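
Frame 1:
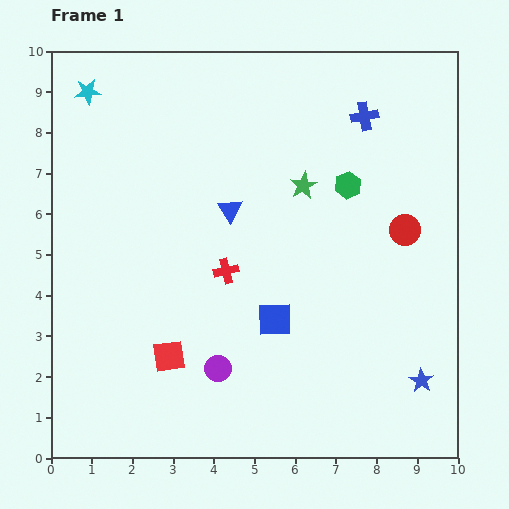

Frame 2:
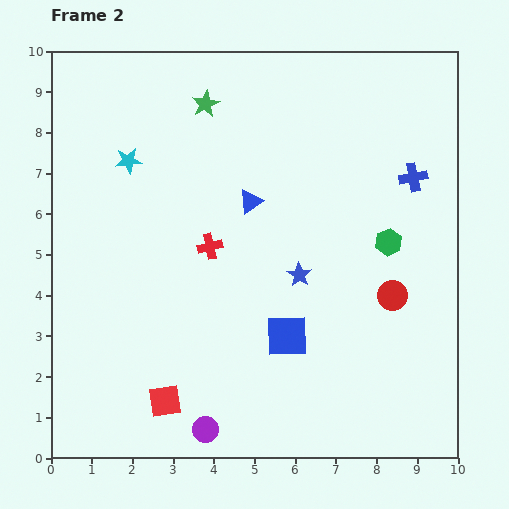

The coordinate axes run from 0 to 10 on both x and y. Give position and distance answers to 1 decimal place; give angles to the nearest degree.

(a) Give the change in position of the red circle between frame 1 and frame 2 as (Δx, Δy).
(-0.3, -1.6)

The red circle was at (8.7, 5.6) in frame 1 and (8.4, 4.0) in frame 2.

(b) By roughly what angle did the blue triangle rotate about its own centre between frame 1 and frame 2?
28° clockwise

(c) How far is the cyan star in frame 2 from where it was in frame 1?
2.0

The cyan star moved from (0.9, 9.0) to (1.9, 7.3), a distance of √(1.0² + 1.7²) ≈ 2.0.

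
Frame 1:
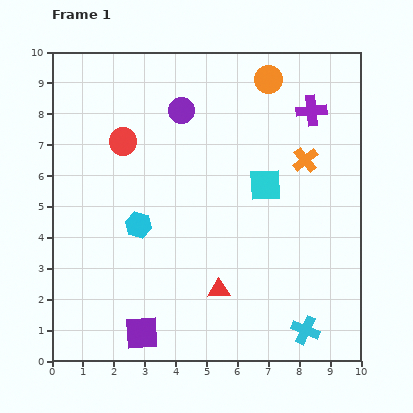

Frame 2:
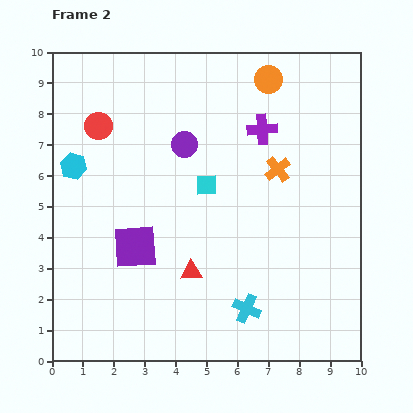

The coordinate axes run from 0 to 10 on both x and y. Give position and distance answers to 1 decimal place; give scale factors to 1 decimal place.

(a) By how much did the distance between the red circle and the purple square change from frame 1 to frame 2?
-2.1

Distance in frame 1: 6.2. Distance in frame 2: 4.1.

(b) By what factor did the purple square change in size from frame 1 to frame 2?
1.3×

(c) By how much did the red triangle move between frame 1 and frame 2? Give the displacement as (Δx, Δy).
(-0.9, 0.6)

The red triangle was at (5.4, 2.3) in frame 1 and (4.5, 2.9) in frame 2.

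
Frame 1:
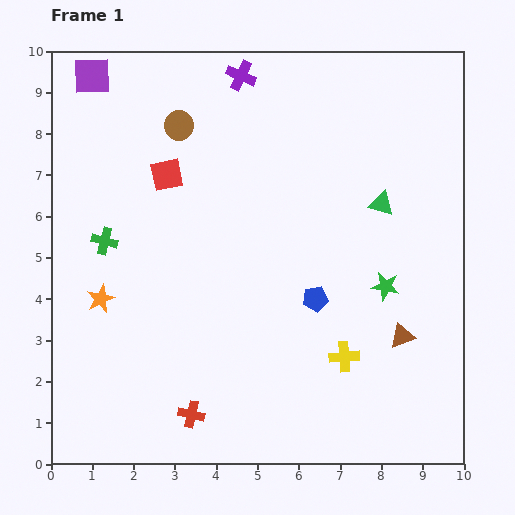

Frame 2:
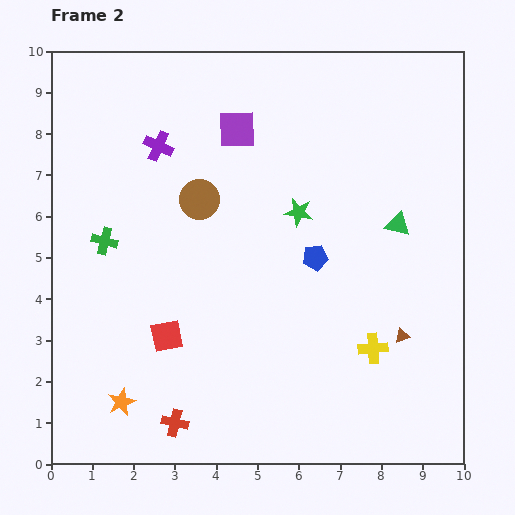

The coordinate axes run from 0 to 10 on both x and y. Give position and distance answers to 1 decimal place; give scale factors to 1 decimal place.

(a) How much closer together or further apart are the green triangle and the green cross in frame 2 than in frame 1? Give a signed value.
+0.3

Distance in frame 1: 6.8. Distance in frame 2: 7.1.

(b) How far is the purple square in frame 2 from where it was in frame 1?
3.7

The purple square moved from (1.0, 9.4) to (4.5, 8.1), a distance of √(3.5² + 1.3²) ≈ 3.7.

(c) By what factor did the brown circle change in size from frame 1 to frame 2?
1.4×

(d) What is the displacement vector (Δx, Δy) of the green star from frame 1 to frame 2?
(-2.1, 1.8)

The green star was at (8.1, 4.3) in frame 1 and (6.0, 6.1) in frame 2.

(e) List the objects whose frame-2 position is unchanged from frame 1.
the brown triangle, the green cross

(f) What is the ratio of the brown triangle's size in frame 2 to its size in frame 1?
0.6×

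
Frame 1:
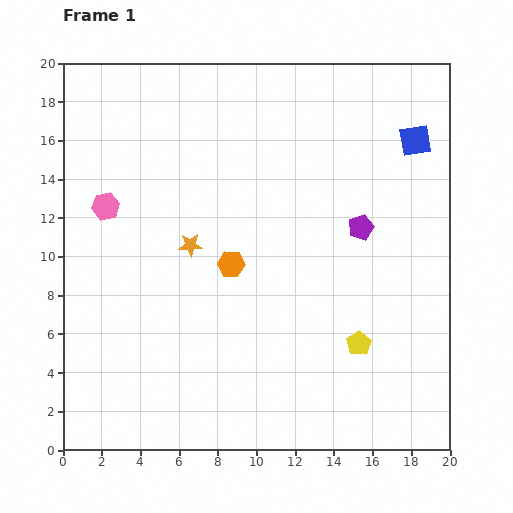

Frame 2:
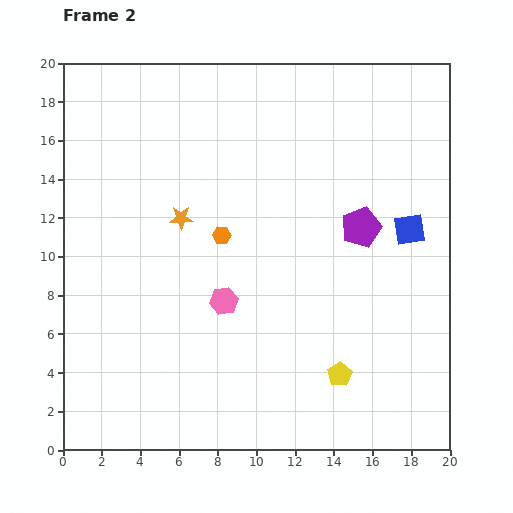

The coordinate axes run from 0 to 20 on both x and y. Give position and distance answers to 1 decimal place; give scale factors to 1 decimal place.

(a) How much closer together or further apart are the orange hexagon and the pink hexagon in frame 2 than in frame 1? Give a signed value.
-3.8

Distance in frame 1: 7.2. Distance in frame 2: 3.4.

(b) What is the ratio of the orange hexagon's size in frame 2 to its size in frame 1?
0.7×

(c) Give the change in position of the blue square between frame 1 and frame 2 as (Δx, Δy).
(-0.3, -4.6)

The blue square was at (18.2, 16.0) in frame 1 and (17.9, 11.4) in frame 2.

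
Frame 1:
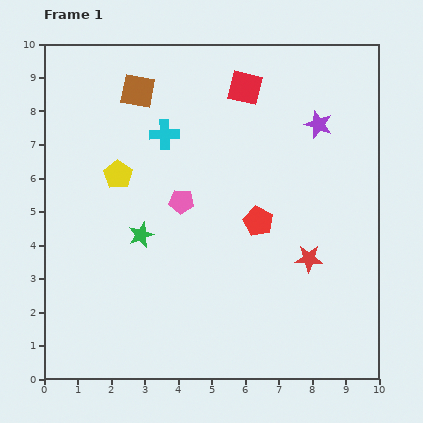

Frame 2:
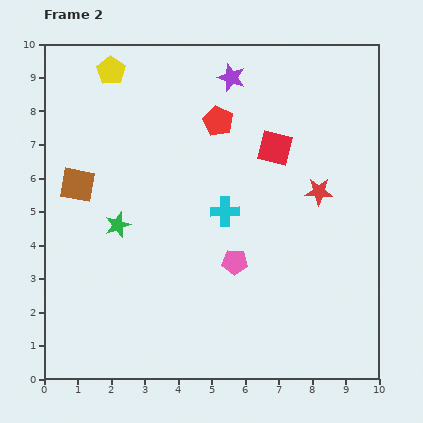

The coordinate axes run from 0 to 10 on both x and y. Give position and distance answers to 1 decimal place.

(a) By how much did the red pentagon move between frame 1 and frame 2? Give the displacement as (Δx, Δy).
(-1.2, 3.0)

The red pentagon was at (6.4, 4.7) in frame 1 and (5.2, 7.7) in frame 2.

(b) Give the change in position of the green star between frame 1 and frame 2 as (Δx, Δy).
(-0.7, 0.3)

The green star was at (2.9, 4.3) in frame 1 and (2.2, 4.6) in frame 2.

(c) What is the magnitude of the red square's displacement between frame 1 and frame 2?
2.0

The red square moved from (6.0, 8.7) to (6.9, 6.9), a distance of √(0.9² + 1.8²) ≈ 2.0.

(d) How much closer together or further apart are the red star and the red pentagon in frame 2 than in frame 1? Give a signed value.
+1.8

Distance in frame 1: 1.9. Distance in frame 2: 3.7.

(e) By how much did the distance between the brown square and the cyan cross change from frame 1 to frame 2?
+3.0

Distance in frame 1: 1.5. Distance in frame 2: 4.5.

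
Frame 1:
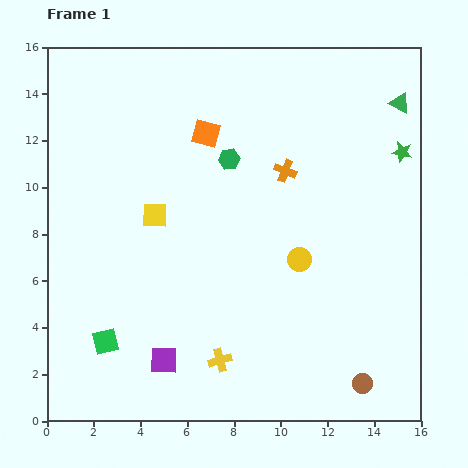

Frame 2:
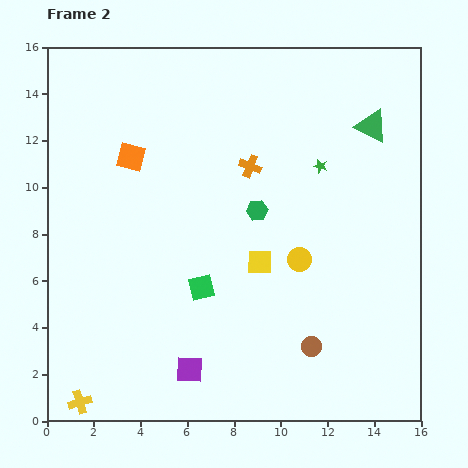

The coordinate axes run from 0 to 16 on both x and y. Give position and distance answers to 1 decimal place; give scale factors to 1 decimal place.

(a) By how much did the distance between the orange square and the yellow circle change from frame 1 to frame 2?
+1.7

Distance in frame 1: 6.7. Distance in frame 2: 8.4.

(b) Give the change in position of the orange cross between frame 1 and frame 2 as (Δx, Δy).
(-1.5, 0.2)

The orange cross was at (10.2, 10.7) in frame 1 and (8.7, 10.9) in frame 2.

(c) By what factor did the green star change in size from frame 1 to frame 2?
0.7×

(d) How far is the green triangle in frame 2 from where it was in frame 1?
1.6

The green triangle moved from (15.1, 13.6) to (13.9, 12.6), a distance of √(1.2² + 1.0²) ≈ 1.6.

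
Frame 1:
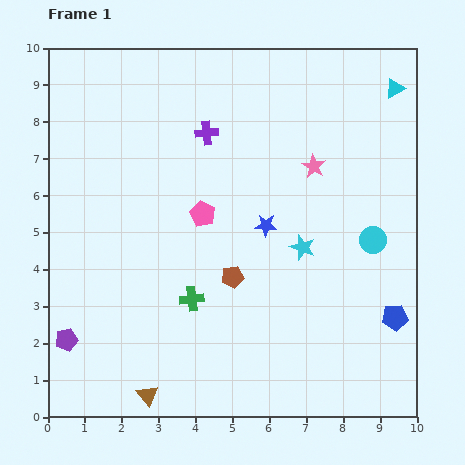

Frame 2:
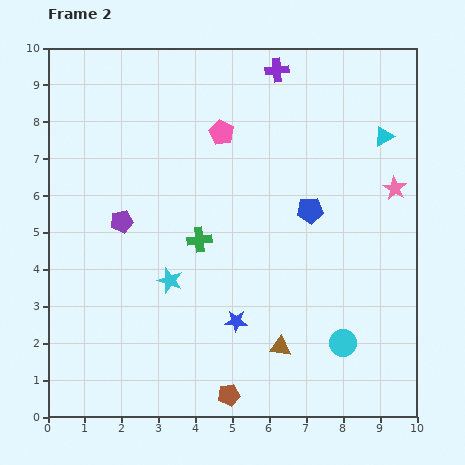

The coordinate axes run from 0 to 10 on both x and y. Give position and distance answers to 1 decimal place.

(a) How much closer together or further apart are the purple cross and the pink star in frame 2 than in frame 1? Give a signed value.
+1.5

Distance in frame 1: 3.0. Distance in frame 2: 4.5.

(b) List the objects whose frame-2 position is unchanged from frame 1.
none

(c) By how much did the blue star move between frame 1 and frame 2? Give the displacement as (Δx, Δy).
(-0.8, -2.6)

The blue star was at (5.9, 5.2) in frame 1 and (5.1, 2.6) in frame 2.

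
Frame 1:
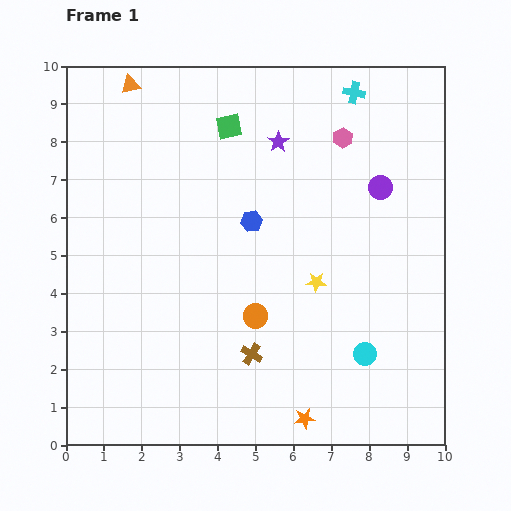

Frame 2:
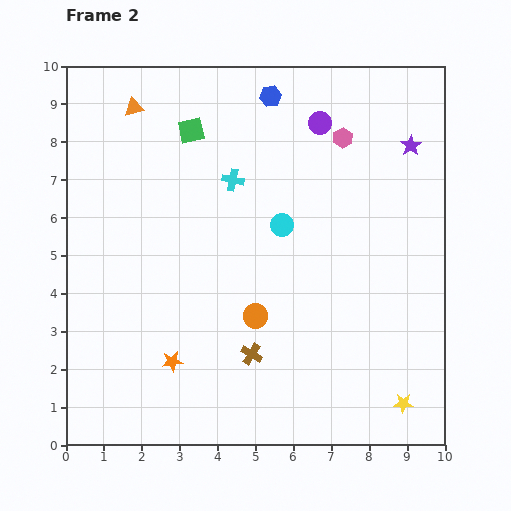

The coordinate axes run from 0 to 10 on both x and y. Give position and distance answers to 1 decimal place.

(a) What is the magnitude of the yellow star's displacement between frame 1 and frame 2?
3.9

The yellow star moved from (6.6, 4.3) to (8.9, 1.1), a distance of √(2.3² + 3.2²) ≈ 3.9.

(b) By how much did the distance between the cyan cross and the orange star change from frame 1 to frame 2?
-3.6

Distance in frame 1: 8.7. Distance in frame 2: 5.1.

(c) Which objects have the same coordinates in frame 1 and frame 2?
the brown cross, the orange circle, the pink hexagon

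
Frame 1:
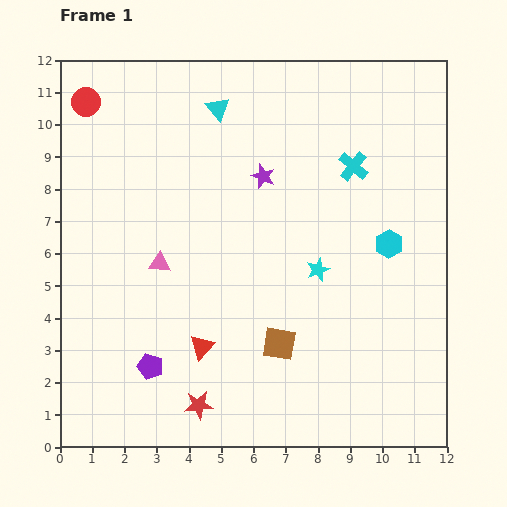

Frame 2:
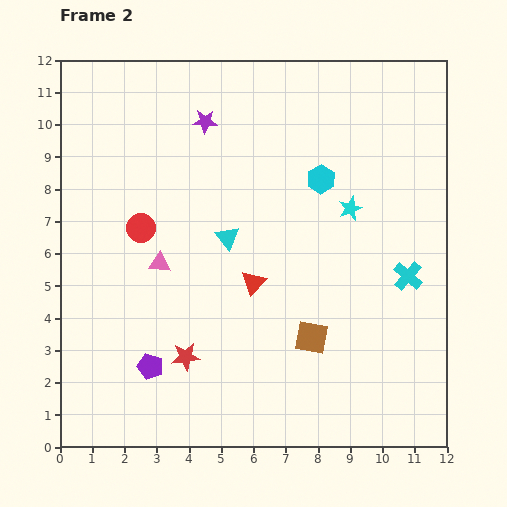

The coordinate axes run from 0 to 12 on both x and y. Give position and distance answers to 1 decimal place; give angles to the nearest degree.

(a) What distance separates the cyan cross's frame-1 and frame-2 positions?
3.8

The cyan cross moved from (9.1, 8.7) to (10.8, 5.3), a distance of √(1.7² + 3.4²) ≈ 3.8.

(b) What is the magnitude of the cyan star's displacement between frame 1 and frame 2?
2.1

The cyan star moved from (8.0, 5.5) to (9.0, 7.4), a distance of √(1.0² + 1.9²) ≈ 2.1.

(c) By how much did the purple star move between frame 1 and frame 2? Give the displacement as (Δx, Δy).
(-1.8, 1.7)

The purple star was at (6.3, 8.4) in frame 1 and (4.5, 10.1) in frame 2.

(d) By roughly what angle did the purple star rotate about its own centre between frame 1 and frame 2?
20° counter-clockwise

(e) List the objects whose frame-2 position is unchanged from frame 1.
the purple pentagon, the pink triangle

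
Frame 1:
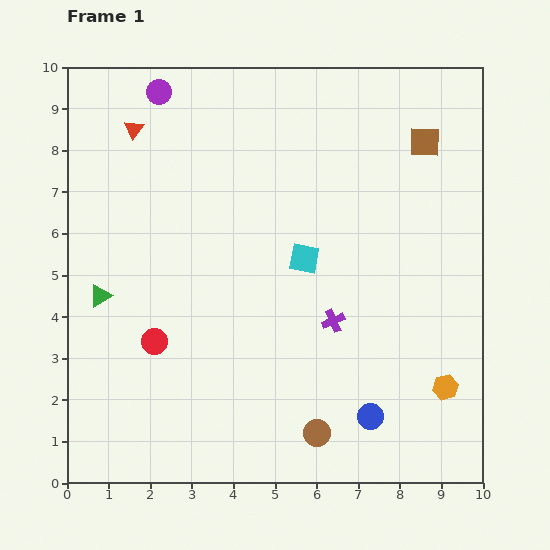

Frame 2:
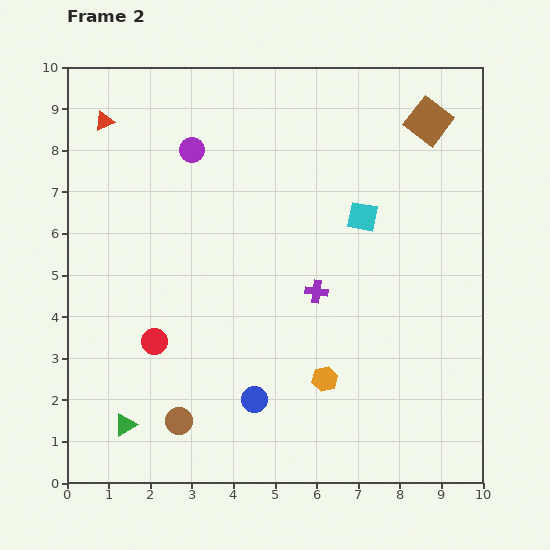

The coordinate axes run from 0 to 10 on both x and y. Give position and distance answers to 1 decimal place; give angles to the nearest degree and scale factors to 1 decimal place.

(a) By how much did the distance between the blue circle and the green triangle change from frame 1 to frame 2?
-3.9

Distance in frame 1: 7.1. Distance in frame 2: 3.2.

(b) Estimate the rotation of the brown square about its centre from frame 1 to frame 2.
34° clockwise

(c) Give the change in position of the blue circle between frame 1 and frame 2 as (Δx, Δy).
(-2.8, 0.4)

The blue circle was at (7.3, 1.6) in frame 1 and (4.5, 2.0) in frame 2.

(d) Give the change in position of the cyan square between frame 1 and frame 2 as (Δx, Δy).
(1.4, 1.0)

The cyan square was at (5.7, 5.4) in frame 1 and (7.1, 6.4) in frame 2.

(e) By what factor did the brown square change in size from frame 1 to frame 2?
1.4×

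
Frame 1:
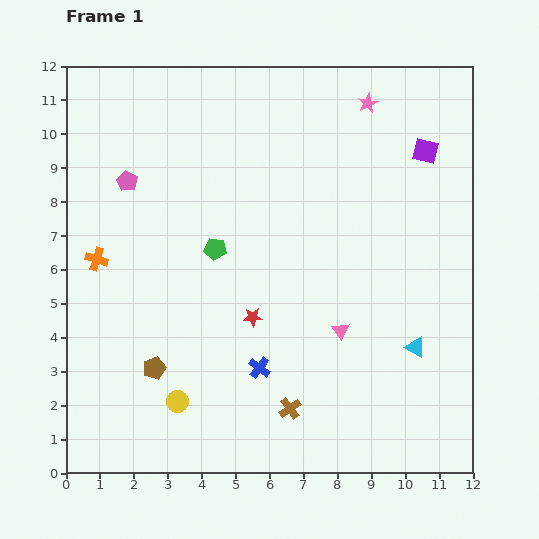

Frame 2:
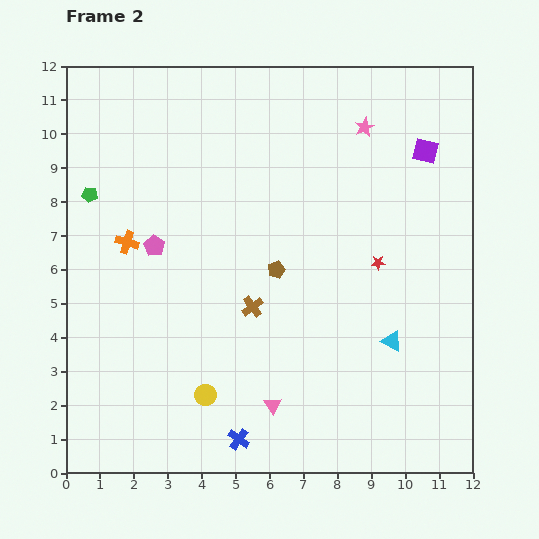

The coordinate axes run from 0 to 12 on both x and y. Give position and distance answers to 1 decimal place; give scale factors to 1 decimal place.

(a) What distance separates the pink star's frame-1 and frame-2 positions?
0.7

The pink star moved from (8.9, 10.9) to (8.8, 10.2), a distance of √(0.1² + 0.7²) ≈ 0.7.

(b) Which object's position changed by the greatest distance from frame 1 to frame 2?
the brown pentagon

(moved 4.6; next 4.0)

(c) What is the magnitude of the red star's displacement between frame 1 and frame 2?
4.0

The red star moved from (5.5, 4.6) to (9.2, 6.2), a distance of √(3.7² + 1.6²) ≈ 4.0.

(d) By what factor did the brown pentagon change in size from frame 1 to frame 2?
0.8×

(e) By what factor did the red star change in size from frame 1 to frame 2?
0.7×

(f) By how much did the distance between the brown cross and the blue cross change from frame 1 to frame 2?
+2.4

Distance in frame 1: 1.5. Distance in frame 2: 3.9.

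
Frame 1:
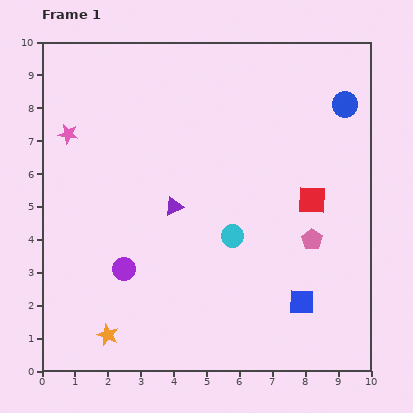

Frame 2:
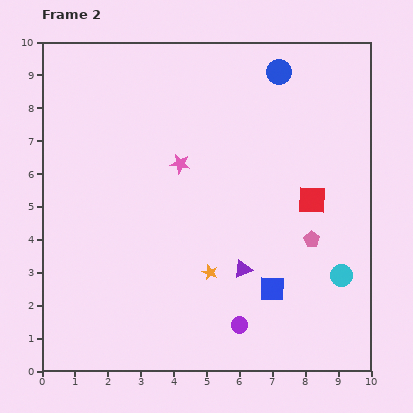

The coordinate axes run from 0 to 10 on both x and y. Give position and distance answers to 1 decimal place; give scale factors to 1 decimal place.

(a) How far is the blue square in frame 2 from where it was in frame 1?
1.0

The blue square moved from (7.9, 2.1) to (7.0, 2.5), a distance of √(0.9² + 0.4²) ≈ 1.0.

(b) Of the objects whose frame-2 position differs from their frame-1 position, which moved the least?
the blue square

(moved 1.0)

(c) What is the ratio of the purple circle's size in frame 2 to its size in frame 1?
0.7×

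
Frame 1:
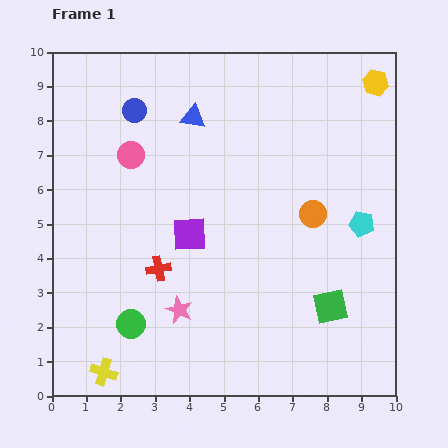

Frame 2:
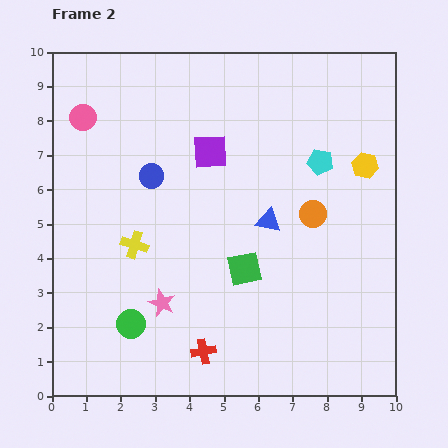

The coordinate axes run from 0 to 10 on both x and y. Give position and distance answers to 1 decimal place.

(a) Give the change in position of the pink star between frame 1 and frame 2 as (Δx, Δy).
(-0.5, 0.2)

The pink star was at (3.7, 2.5) in frame 1 and (3.2, 2.7) in frame 2.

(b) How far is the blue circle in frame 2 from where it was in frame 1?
2.0

The blue circle moved from (2.4, 8.3) to (2.9, 6.4), a distance of √(0.5² + 1.9²) ≈ 2.0.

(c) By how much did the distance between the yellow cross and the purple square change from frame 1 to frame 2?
-1.2

Distance in frame 1: 4.7. Distance in frame 2: 3.5.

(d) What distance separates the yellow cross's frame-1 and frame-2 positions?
3.8

The yellow cross moved from (1.5, 0.7) to (2.4, 4.4), a distance of √(0.9² + 3.7²) ≈ 3.8.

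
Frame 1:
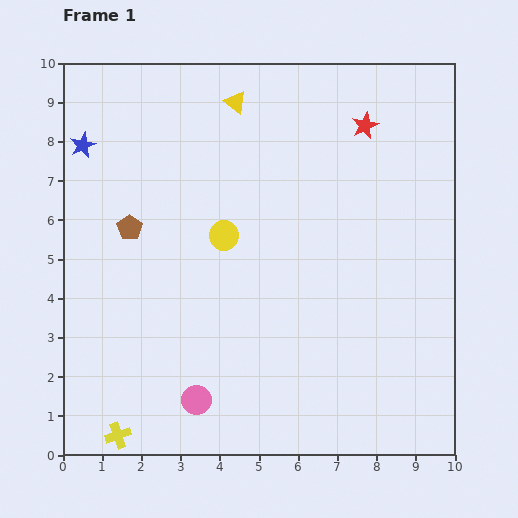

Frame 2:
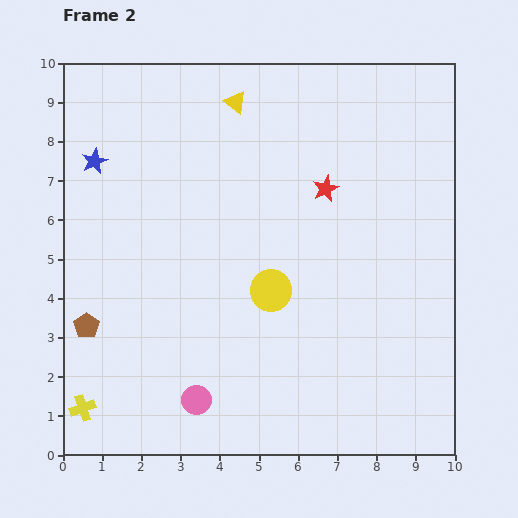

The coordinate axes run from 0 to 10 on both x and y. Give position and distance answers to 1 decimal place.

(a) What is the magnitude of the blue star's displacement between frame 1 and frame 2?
0.5

The blue star moved from (0.5, 7.9) to (0.8, 7.5), a distance of √(0.3² + 0.4²) ≈ 0.5.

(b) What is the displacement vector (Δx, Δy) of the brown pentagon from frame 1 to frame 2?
(-1.1, -2.5)

The brown pentagon was at (1.7, 5.8) in frame 1 and (0.6, 3.3) in frame 2.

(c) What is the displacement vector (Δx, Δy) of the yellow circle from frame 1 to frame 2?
(1.2, -1.4)

The yellow circle was at (4.1, 5.6) in frame 1 and (5.3, 4.2) in frame 2.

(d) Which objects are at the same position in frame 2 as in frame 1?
the yellow triangle, the pink circle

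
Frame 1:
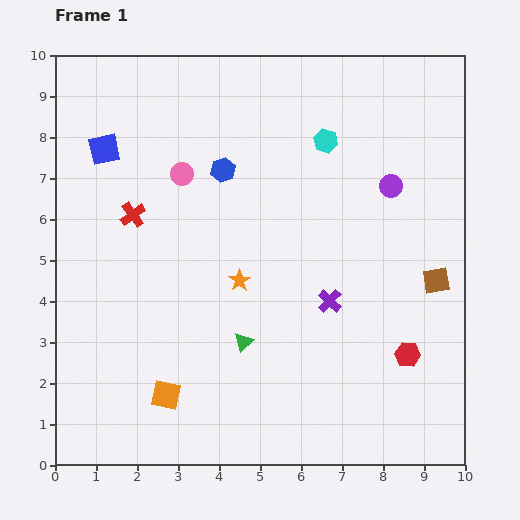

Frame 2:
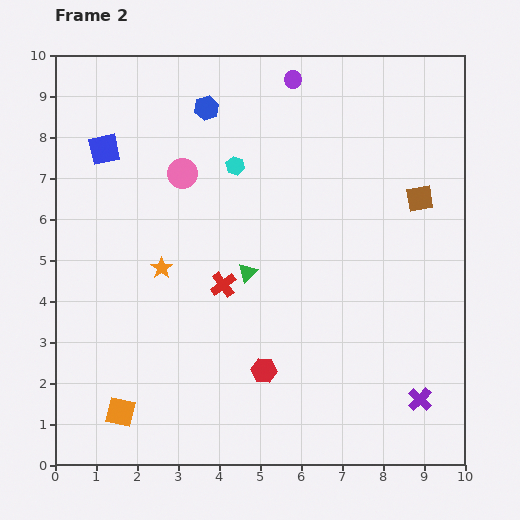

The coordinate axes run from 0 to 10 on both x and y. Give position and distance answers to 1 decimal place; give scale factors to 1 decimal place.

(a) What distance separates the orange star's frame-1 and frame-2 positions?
1.9

The orange star moved from (4.5, 4.5) to (2.6, 4.8), a distance of √(1.9² + 0.3²) ≈ 1.9.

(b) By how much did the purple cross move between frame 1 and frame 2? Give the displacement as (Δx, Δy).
(2.2, -2.4)

The purple cross was at (6.7, 4.0) in frame 1 and (8.9, 1.6) in frame 2.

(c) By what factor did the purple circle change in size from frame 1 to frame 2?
0.8×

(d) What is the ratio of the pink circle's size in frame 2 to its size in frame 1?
1.4×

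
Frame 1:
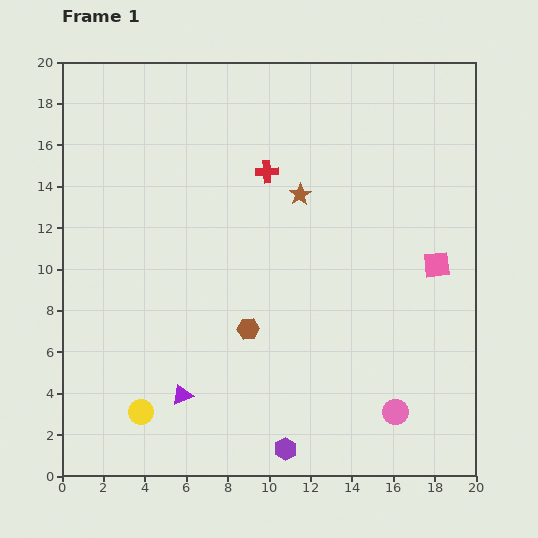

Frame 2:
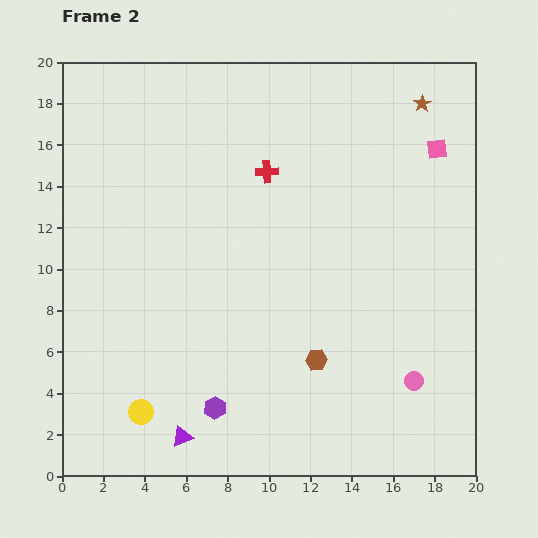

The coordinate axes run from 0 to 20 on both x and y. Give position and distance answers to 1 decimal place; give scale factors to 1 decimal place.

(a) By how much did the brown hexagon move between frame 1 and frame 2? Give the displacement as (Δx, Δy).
(3.3, -1.5)

The brown hexagon was at (9.0, 7.1) in frame 1 and (12.3, 5.6) in frame 2.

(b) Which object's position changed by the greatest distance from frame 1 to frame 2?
the brown star

(moved 7.4; next 5.6)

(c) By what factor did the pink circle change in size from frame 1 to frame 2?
0.7×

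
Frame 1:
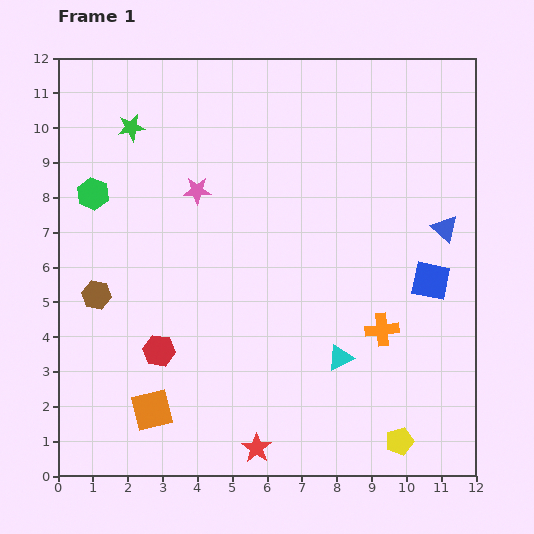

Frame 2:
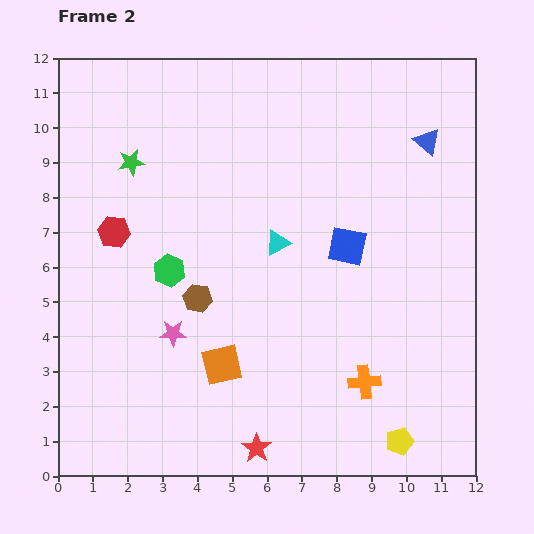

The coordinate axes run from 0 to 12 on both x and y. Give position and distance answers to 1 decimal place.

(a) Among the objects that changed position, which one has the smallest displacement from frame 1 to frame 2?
the green star

(moved 1.0)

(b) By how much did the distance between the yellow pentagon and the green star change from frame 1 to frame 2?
-0.7

Distance in frame 1: 11.8. Distance in frame 2: 11.1.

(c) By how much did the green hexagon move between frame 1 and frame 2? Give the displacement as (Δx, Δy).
(2.2, -2.2)

The green hexagon was at (1.0, 8.1) in frame 1 and (3.2, 5.9) in frame 2.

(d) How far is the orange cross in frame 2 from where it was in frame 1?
1.6

The orange cross moved from (9.3, 4.2) to (8.8, 2.7), a distance of √(0.5² + 1.5²) ≈ 1.6.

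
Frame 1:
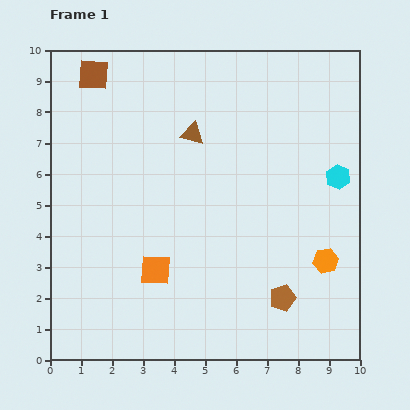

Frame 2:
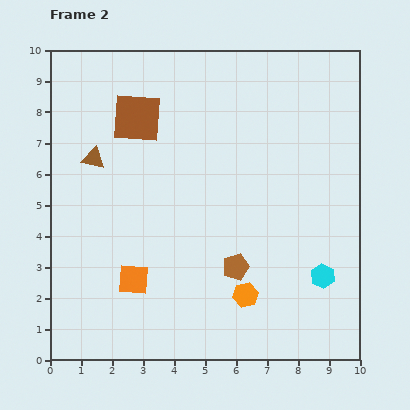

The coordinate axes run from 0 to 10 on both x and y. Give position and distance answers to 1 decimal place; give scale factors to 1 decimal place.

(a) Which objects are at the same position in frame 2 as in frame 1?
none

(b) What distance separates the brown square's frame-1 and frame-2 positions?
2.0

The brown square moved from (1.4, 9.2) to (2.8, 7.8), a distance of √(1.4² + 1.4²) ≈ 2.0.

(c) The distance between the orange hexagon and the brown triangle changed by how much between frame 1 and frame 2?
+0.7

Distance in frame 1: 5.9. Distance in frame 2: 6.6.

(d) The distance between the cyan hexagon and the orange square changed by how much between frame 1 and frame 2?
-0.5

Distance in frame 1: 6.6. Distance in frame 2: 6.1.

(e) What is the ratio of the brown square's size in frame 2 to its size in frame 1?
1.6×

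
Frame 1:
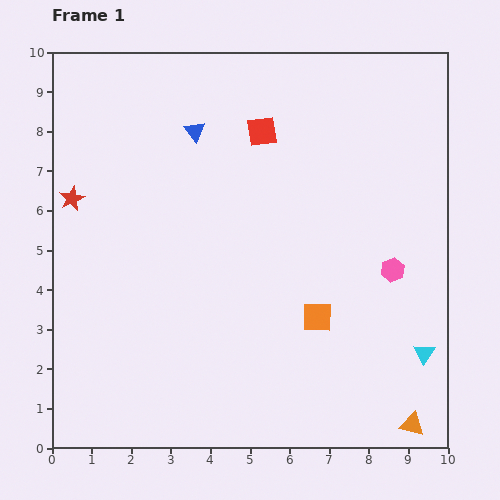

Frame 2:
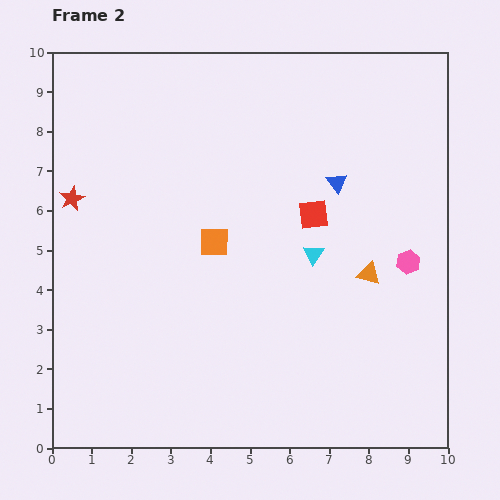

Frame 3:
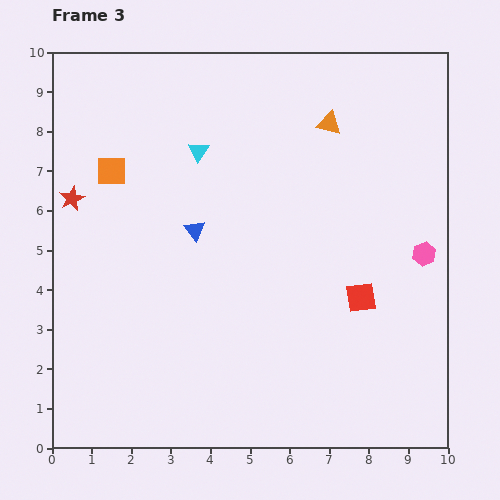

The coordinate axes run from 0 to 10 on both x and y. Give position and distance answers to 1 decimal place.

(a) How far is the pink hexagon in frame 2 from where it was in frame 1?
0.4

The pink hexagon moved from (8.6, 4.5) to (9.0, 4.7), a distance of √(0.4² + 0.2²) ≈ 0.4.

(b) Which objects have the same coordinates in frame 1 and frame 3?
the red star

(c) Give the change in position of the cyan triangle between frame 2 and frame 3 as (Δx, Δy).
(-2.9, 2.6)

The cyan triangle was at (6.6, 4.9) in frame 2 and (3.7, 7.5) in frame 3.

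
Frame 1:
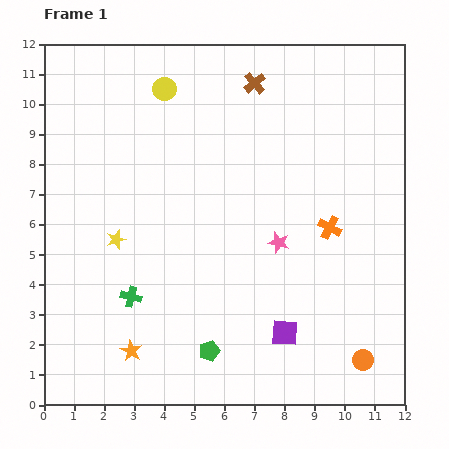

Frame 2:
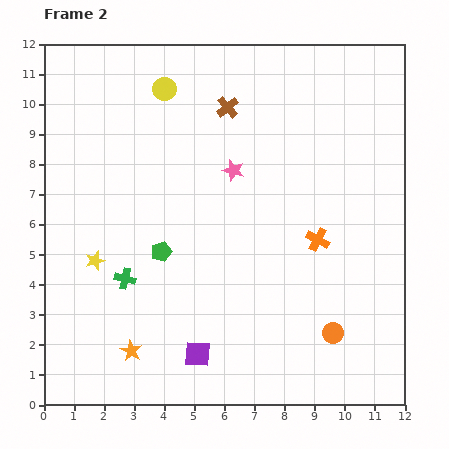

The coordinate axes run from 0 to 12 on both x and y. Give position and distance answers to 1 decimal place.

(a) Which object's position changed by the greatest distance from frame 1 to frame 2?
the green pentagon

(moved 3.7; next 3.0)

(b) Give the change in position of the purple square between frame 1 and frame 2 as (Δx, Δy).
(-2.9, -0.7)

The purple square was at (8.0, 2.4) in frame 1 and (5.1, 1.7) in frame 2.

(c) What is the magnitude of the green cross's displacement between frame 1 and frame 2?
0.6

The green cross moved from (2.9, 3.6) to (2.7, 4.2), a distance of √(0.2² + 0.6²) ≈ 0.6.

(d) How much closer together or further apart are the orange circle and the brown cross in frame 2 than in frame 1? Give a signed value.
-1.6

Distance in frame 1: 9.9. Distance in frame 2: 8.3.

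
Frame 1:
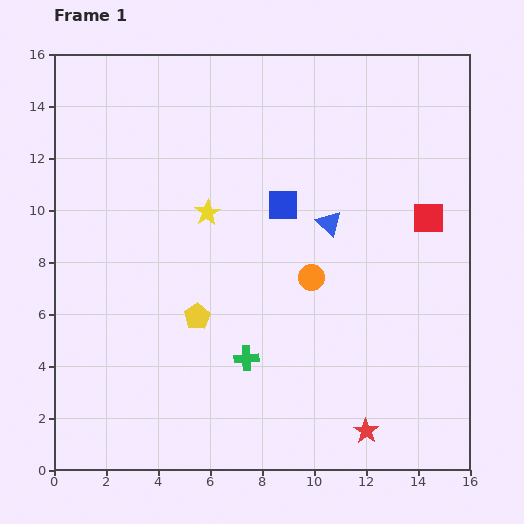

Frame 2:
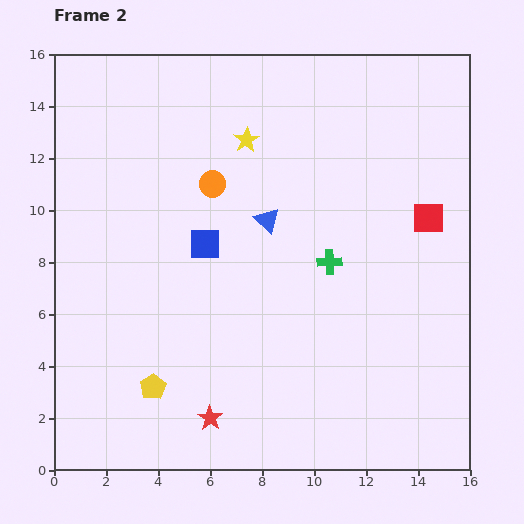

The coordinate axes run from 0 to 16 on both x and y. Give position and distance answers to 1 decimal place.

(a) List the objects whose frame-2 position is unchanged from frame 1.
the red square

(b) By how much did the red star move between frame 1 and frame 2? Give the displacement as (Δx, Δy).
(-6.0, 0.5)

The red star was at (12.0, 1.5) in frame 1 and (6.0, 2.0) in frame 2.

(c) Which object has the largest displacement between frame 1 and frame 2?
the red star

(moved 6.0; next 5.2)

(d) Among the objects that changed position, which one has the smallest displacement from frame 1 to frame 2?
the blue triangle

(moved 2.4)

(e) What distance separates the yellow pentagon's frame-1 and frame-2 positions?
3.2

The yellow pentagon moved from (5.5, 5.9) to (3.8, 3.2), a distance of √(1.7² + 2.7²) ≈ 3.2.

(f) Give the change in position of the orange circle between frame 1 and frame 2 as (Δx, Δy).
(-3.8, 3.6)

The orange circle was at (9.9, 7.4) in frame 1 and (6.1, 11.0) in frame 2.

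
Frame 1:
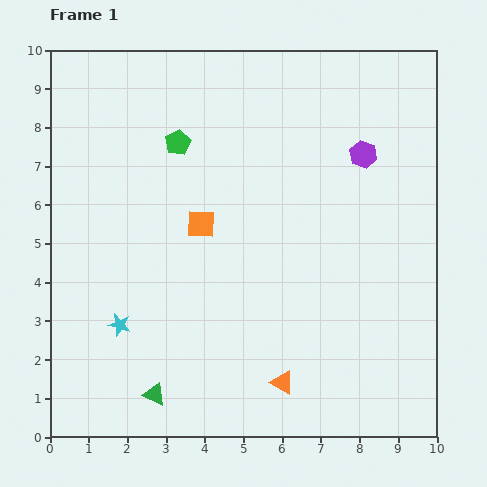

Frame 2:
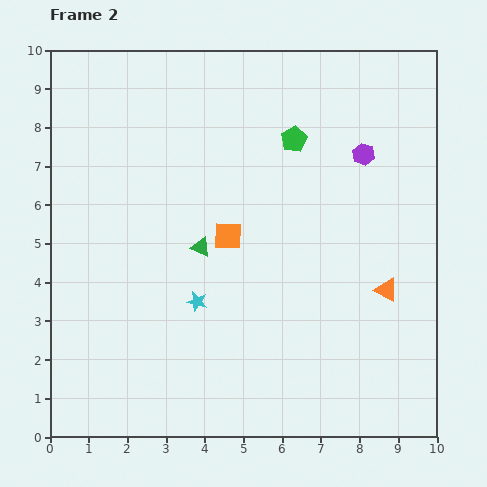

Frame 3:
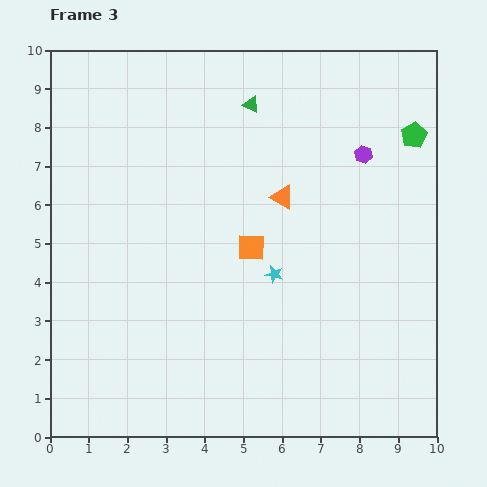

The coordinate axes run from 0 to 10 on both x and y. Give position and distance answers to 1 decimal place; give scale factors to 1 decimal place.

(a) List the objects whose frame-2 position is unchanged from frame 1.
the purple hexagon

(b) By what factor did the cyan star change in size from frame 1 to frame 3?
0.8×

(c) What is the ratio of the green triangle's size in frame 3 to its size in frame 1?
0.7×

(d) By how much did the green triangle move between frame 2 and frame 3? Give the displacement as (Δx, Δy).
(1.3, 3.7)

The green triangle was at (3.9, 4.9) in frame 2 and (5.2, 8.6) in frame 3.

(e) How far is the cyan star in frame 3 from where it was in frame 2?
2.1

The cyan star moved from (3.8, 3.5) to (5.8, 4.2), a distance of √(2.0² + 0.7²) ≈ 2.1.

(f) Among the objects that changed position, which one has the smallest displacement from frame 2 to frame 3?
the orange square

(moved 0.7)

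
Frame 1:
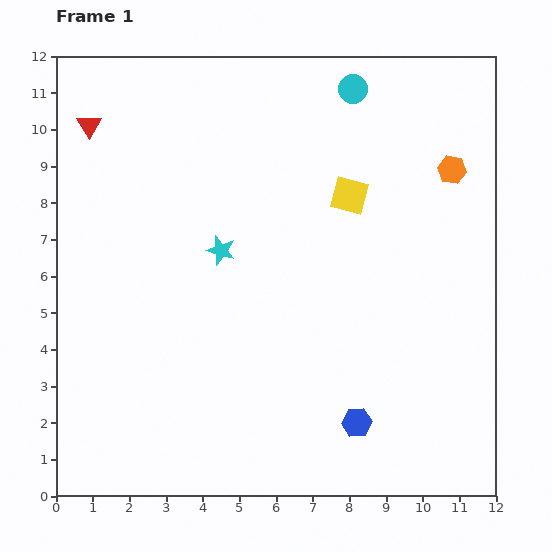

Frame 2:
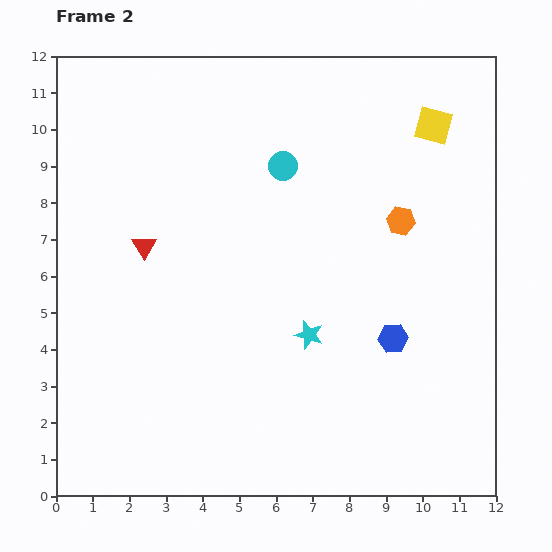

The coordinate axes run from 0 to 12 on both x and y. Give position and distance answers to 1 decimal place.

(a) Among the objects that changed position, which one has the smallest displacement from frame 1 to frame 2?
the orange hexagon

(moved 2.0)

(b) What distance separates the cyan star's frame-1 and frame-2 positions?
3.3

The cyan star moved from (4.5, 6.7) to (6.9, 4.4), a distance of √(2.4² + 2.3²) ≈ 3.3.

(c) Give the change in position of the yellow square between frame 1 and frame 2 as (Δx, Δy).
(2.3, 1.9)

The yellow square was at (8.0, 8.2) in frame 1 and (10.3, 10.1) in frame 2.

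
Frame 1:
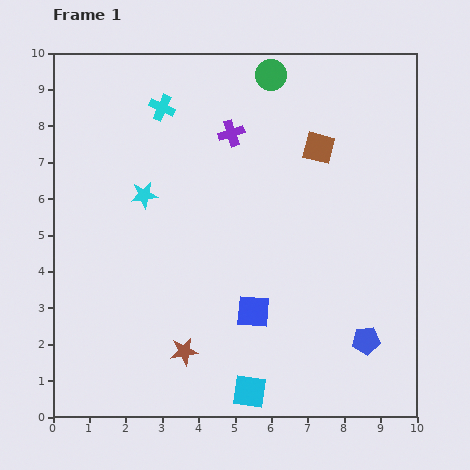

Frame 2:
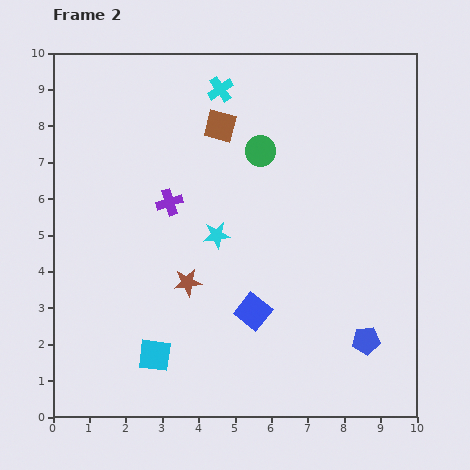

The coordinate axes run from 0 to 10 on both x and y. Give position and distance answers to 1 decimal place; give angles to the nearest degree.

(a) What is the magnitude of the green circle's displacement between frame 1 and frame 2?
2.1

The green circle moved from (6.0, 9.4) to (5.7, 7.3), a distance of √(0.3² + 2.1²) ≈ 2.1.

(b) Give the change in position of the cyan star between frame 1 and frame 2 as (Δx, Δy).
(2.0, -1.1)

The cyan star was at (2.5, 6.1) in frame 1 and (4.5, 5.0) in frame 2.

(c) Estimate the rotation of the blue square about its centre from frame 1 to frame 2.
34° clockwise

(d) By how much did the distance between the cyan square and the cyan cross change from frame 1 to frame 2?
-0.7

Distance in frame 1: 8.2. Distance in frame 2: 7.5.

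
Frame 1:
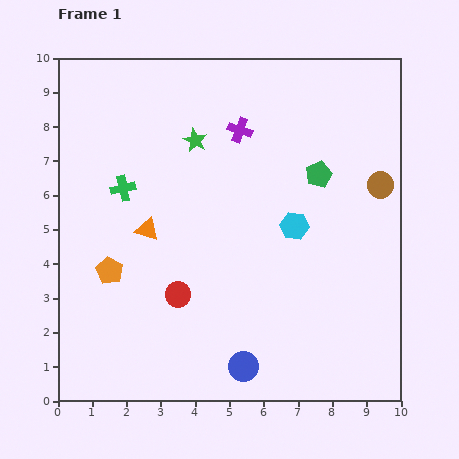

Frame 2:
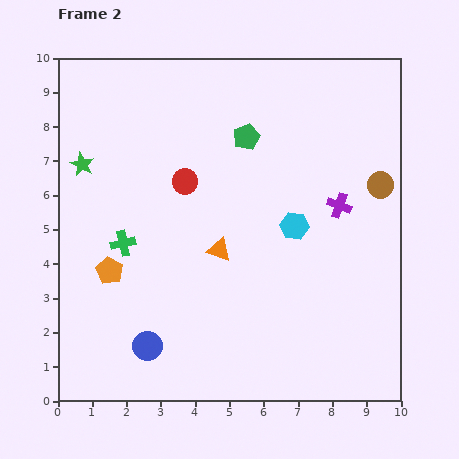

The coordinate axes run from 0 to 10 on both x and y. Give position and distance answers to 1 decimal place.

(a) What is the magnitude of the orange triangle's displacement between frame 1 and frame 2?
2.2

The orange triangle moved from (2.6, 5.0) to (4.7, 4.4), a distance of √(2.1² + 0.6²) ≈ 2.2.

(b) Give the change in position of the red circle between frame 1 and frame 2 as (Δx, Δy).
(0.2, 3.3)

The red circle was at (3.5, 3.1) in frame 1 and (3.7, 6.4) in frame 2.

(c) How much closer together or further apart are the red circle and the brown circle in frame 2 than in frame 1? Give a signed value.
-1.0

Distance in frame 1: 6.7. Distance in frame 2: 5.7.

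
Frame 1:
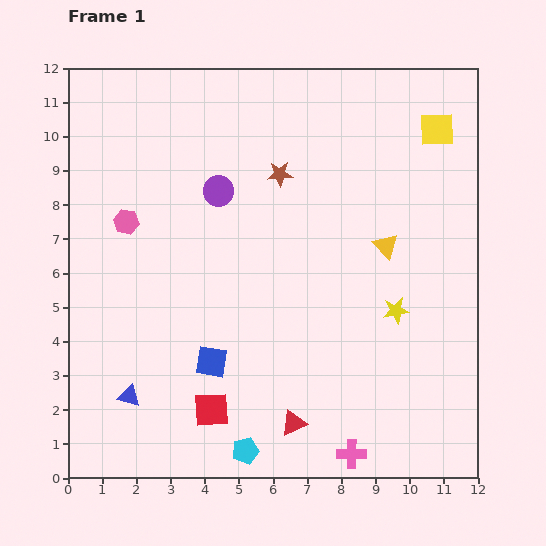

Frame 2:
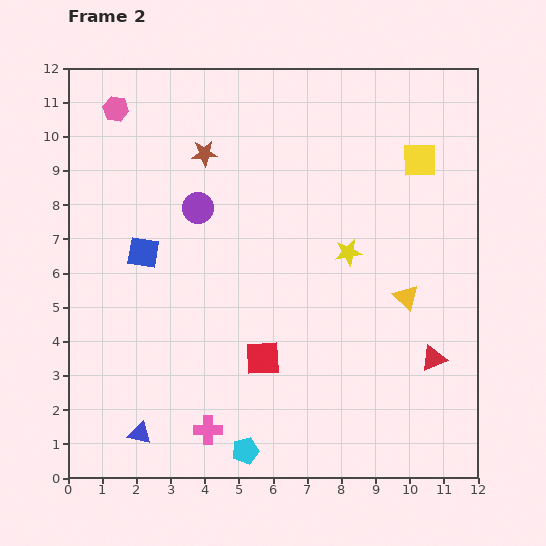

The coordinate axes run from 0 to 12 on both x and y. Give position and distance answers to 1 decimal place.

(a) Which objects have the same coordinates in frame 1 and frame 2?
the cyan pentagon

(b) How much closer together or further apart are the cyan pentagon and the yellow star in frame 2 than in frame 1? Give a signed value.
+0.5

Distance in frame 1: 6.0. Distance in frame 2: 6.5.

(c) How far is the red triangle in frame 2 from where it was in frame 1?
4.5

The red triangle moved from (6.6, 1.6) to (10.7, 3.5), a distance of √(4.1² + 1.9²) ≈ 4.5.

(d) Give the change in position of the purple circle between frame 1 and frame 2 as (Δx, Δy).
(-0.6, -0.5)

The purple circle was at (4.4, 8.4) in frame 1 and (3.8, 7.9) in frame 2.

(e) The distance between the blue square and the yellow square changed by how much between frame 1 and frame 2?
-1.0

Distance in frame 1: 9.5. Distance in frame 2: 8.5.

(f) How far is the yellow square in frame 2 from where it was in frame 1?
1.0

The yellow square moved from (10.8, 10.2) to (10.3, 9.3), a distance of √(0.5² + 0.9²) ≈ 1.0.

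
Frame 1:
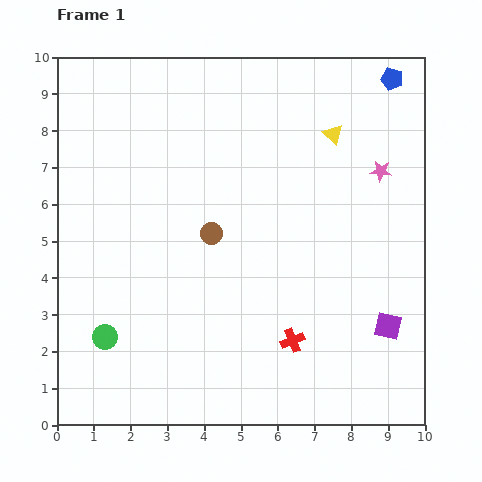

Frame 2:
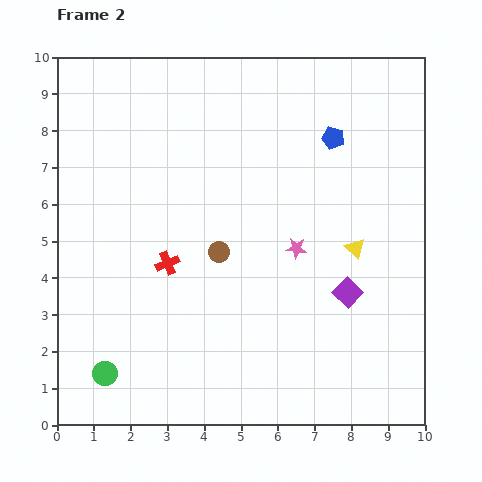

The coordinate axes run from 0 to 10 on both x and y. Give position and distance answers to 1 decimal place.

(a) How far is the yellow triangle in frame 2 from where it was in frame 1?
3.2

The yellow triangle moved from (7.5, 7.9) to (8.1, 4.8), a distance of √(0.6² + 3.1²) ≈ 3.2.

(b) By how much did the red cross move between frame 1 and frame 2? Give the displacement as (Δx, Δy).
(-3.4, 2.1)

The red cross was at (6.4, 2.3) in frame 1 and (3.0, 4.4) in frame 2.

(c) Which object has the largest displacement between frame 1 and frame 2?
the red cross

(moved 4.0; next 3.2)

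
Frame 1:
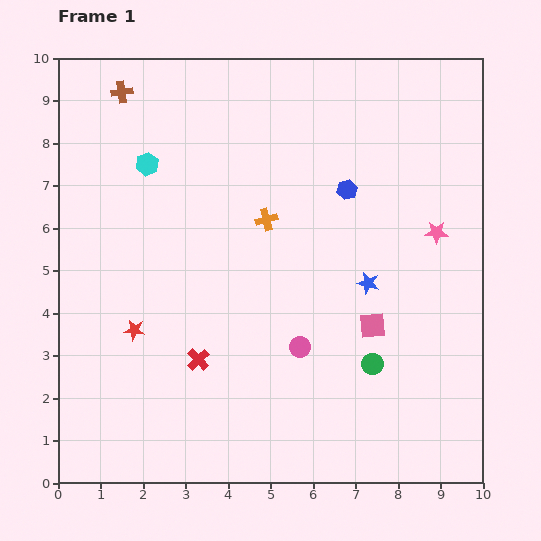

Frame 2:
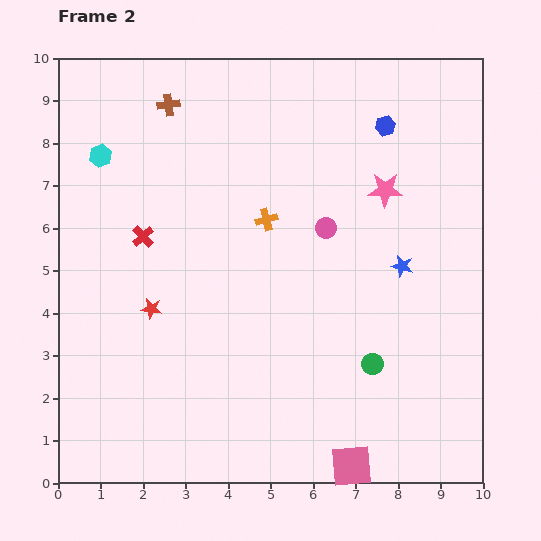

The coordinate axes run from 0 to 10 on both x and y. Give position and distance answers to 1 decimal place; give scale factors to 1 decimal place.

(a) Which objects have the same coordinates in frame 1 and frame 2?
the green circle, the orange cross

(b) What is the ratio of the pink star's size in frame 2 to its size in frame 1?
1.5×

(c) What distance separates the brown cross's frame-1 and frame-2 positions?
1.1

The brown cross moved from (1.5, 9.2) to (2.6, 8.9), a distance of √(1.1² + 0.3²) ≈ 1.1.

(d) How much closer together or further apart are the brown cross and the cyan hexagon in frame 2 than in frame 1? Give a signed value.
+0.2

Distance in frame 1: 1.8. Distance in frame 2: 2.0.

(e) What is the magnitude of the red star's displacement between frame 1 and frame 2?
0.6

The red star moved from (1.8, 3.6) to (2.2, 4.1), a distance of √(0.4² + 0.5²) ≈ 0.6.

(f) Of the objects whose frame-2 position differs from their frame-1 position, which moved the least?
the red star

(moved 0.6)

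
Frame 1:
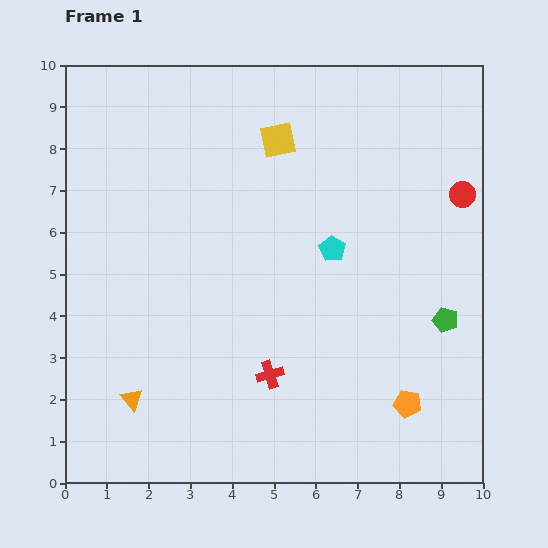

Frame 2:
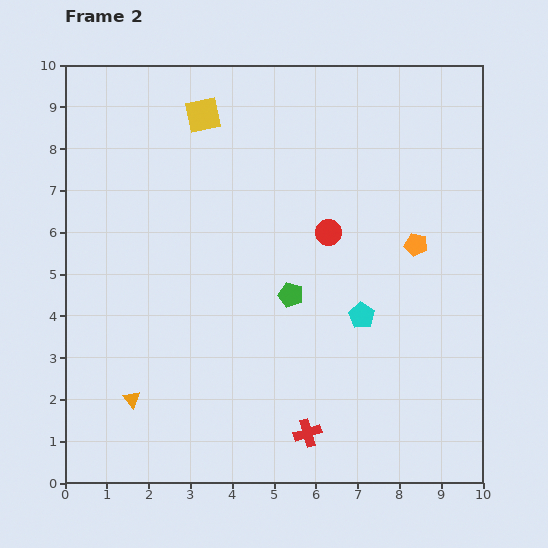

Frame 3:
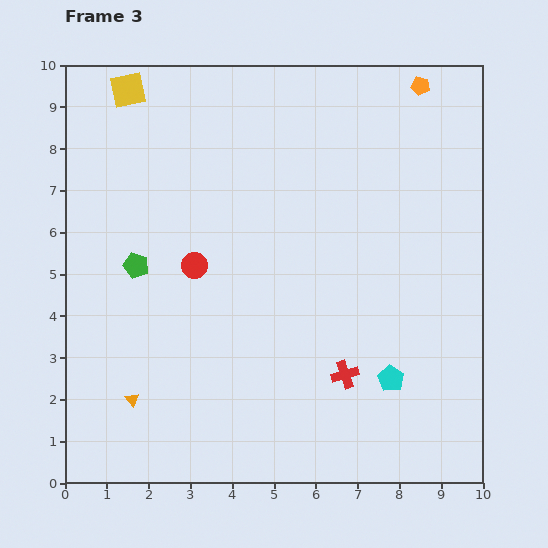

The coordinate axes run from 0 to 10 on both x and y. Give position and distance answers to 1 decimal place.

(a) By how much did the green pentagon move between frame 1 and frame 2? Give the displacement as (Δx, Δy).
(-3.7, 0.6)

The green pentagon was at (9.1, 3.9) in frame 1 and (5.4, 4.5) in frame 2.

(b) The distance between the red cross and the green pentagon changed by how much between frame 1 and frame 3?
+1.2

Distance in frame 1: 4.4. Distance in frame 3: 5.6.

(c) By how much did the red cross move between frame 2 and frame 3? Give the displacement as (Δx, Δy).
(0.9, 1.4)

The red cross was at (5.8, 1.2) in frame 2 and (6.7, 2.6) in frame 3.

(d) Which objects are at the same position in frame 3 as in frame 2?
the orange triangle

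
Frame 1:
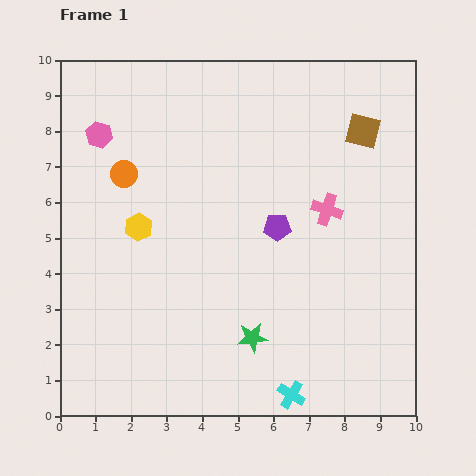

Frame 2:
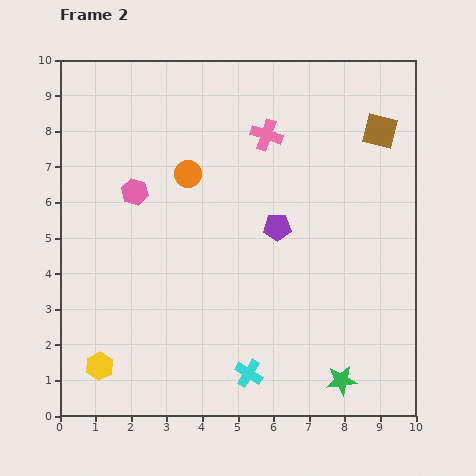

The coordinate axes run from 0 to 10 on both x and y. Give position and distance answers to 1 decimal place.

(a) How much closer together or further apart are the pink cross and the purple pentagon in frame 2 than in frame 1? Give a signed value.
+1.1

Distance in frame 1: 1.5. Distance in frame 2: 2.6.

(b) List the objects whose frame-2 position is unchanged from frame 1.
the purple pentagon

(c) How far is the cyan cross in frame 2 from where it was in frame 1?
1.3

The cyan cross moved from (6.5, 0.6) to (5.3, 1.2), a distance of √(1.2² + 0.6²) ≈ 1.3.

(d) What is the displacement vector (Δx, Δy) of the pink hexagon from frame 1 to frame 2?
(1.0, -1.6)

The pink hexagon was at (1.1, 7.9) in frame 1 and (2.1, 6.3) in frame 2.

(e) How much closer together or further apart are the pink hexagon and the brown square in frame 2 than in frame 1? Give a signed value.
-0.3

Distance in frame 1: 7.4. Distance in frame 2: 7.1.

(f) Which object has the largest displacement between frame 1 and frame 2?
the yellow hexagon

(moved 4.1; next 2.8)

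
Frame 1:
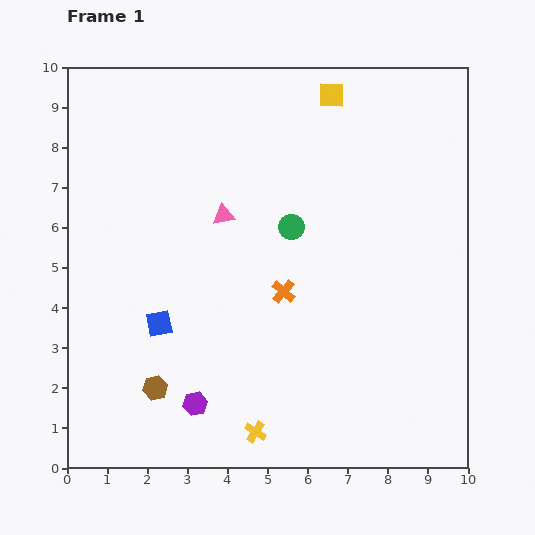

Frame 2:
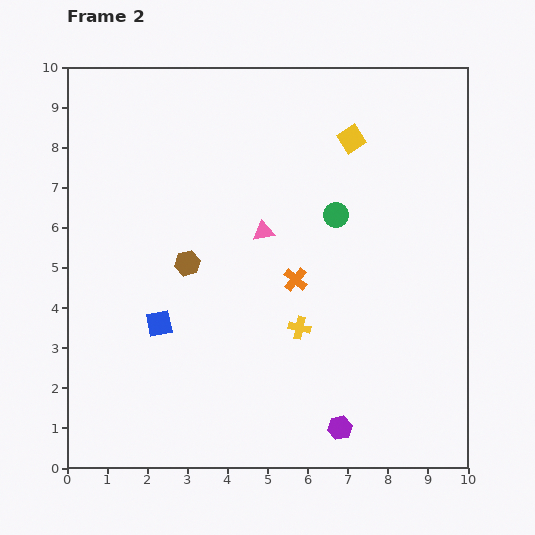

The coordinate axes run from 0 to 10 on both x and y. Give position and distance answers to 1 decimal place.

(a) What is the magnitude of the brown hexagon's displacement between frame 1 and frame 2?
3.2

The brown hexagon moved from (2.2, 2.0) to (3.0, 5.1), a distance of √(0.8² + 3.1²) ≈ 3.2.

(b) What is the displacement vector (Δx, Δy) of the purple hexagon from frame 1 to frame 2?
(3.6, -0.6)

The purple hexagon was at (3.2, 1.6) in frame 1 and (6.8, 1.0) in frame 2.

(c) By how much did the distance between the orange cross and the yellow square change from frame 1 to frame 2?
-1.2

Distance in frame 1: 5.0. Distance in frame 2: 3.8.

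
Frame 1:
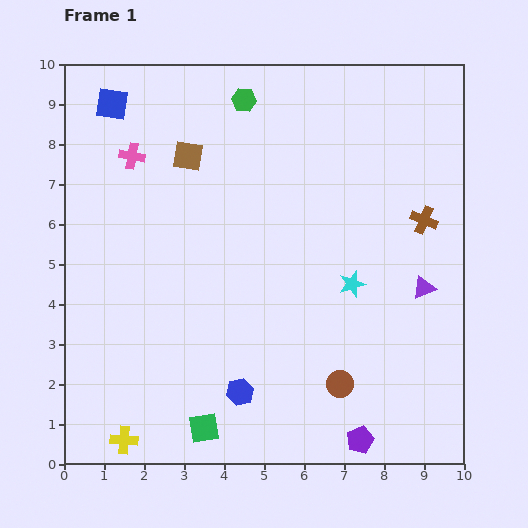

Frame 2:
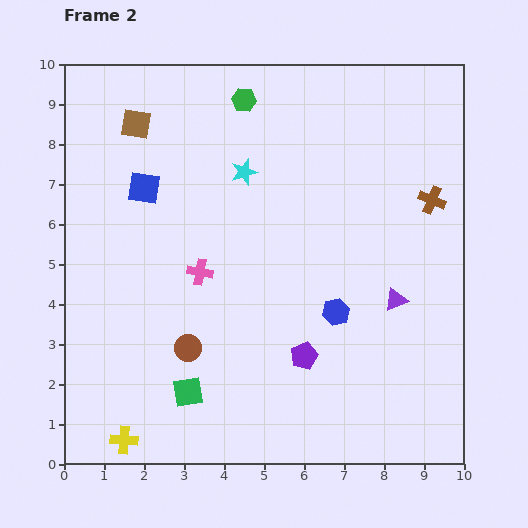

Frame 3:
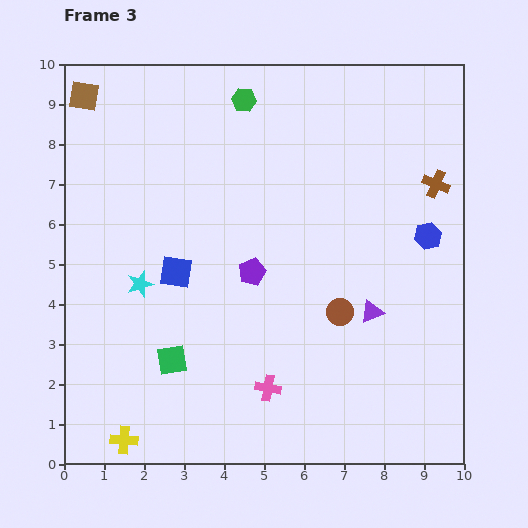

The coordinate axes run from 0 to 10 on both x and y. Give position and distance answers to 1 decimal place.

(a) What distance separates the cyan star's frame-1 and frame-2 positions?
3.9

The cyan star moved from (7.2, 4.5) to (4.5, 7.3), a distance of √(2.7² + 2.8²) ≈ 3.9.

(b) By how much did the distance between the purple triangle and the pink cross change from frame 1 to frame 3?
-4.8

Distance in frame 1: 8.0. Distance in frame 3: 3.2.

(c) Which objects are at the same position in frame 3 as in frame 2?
the green hexagon, the yellow cross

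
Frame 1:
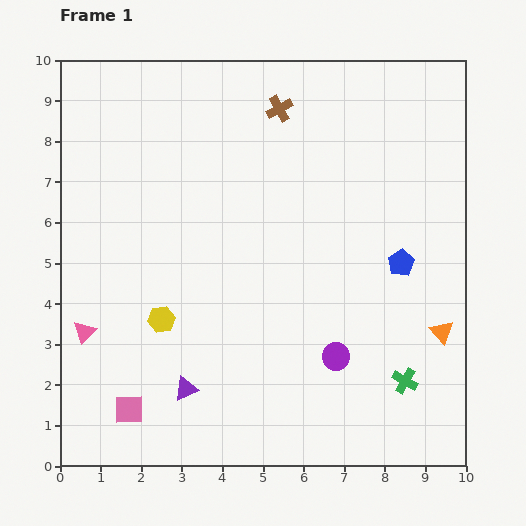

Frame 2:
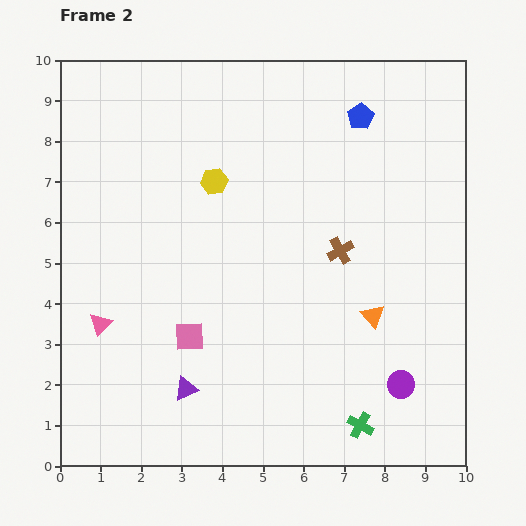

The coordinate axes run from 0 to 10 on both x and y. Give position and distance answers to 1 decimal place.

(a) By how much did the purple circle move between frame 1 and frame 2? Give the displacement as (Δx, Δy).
(1.6, -0.7)

The purple circle was at (6.8, 2.7) in frame 1 and (8.4, 2.0) in frame 2.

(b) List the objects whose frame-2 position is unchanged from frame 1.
the purple triangle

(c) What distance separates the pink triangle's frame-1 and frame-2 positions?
0.4

The pink triangle moved from (0.6, 3.3) to (1.0, 3.5), a distance of √(0.4² + 0.2²) ≈ 0.4.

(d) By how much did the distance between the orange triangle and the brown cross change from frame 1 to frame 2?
-5.0

Distance in frame 1: 6.8. Distance in frame 2: 1.8.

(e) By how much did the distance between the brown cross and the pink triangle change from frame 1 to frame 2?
-1.1

Distance in frame 1: 7.3. Distance in frame 2: 6.2.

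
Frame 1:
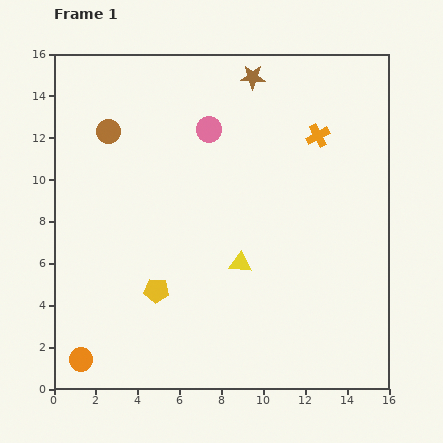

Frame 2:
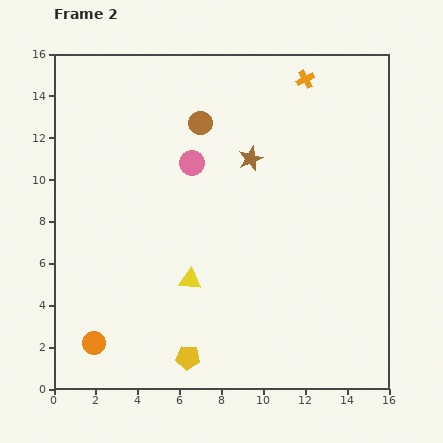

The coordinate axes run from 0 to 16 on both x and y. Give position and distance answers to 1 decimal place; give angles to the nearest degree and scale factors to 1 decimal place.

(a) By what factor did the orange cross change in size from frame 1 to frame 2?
0.8×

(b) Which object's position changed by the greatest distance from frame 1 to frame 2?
the brown circle

(moved 4.4; next 3.9)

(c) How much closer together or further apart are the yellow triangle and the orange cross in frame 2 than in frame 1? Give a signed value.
+4.0

Distance in frame 1: 7.1. Distance in frame 2: 11.1.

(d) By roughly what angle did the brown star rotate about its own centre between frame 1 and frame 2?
24° counter-clockwise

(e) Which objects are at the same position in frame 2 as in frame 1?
none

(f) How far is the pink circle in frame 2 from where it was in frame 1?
1.8

The pink circle moved from (7.4, 12.4) to (6.6, 10.8), a distance of √(0.8² + 1.6²) ≈ 1.8.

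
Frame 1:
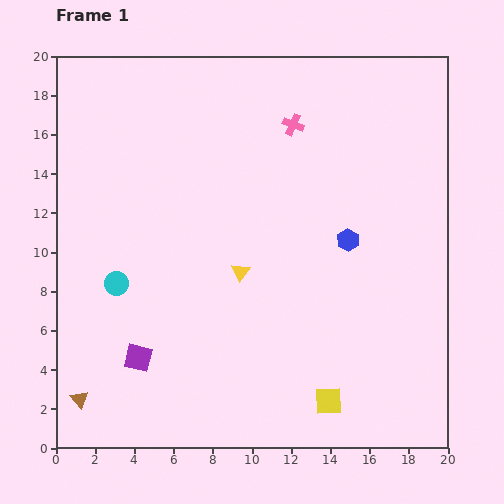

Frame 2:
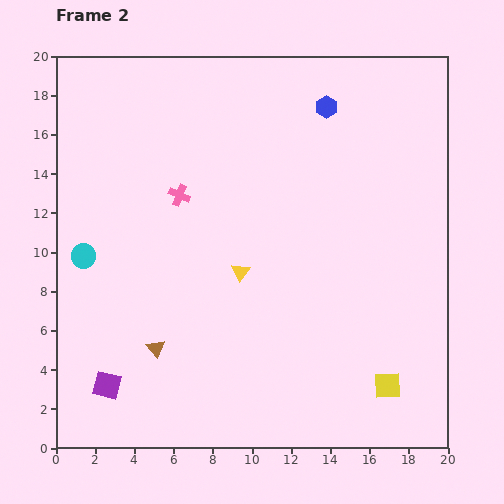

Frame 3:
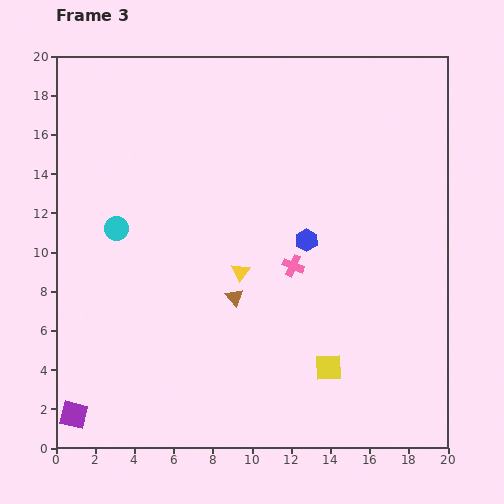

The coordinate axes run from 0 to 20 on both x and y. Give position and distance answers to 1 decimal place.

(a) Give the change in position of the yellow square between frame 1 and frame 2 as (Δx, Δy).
(3.0, 0.8)

The yellow square was at (13.9, 2.4) in frame 1 and (16.9, 3.2) in frame 2.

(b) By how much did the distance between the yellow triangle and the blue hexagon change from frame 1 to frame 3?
-1.9

Distance in frame 1: 5.7. Distance in frame 3: 3.8.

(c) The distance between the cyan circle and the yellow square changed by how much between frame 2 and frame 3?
-3.9

Distance in frame 2: 16.8. Distance in frame 3: 12.9.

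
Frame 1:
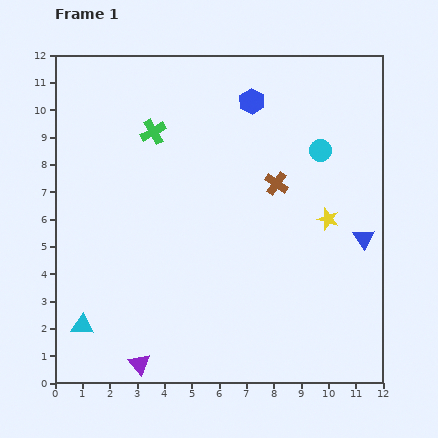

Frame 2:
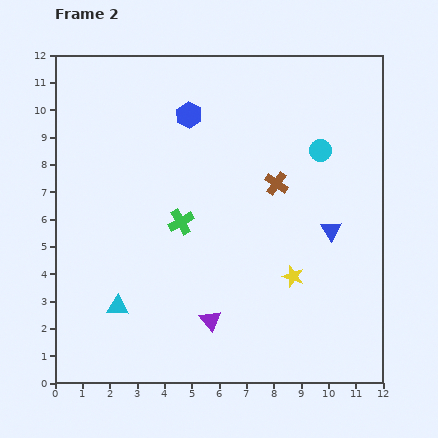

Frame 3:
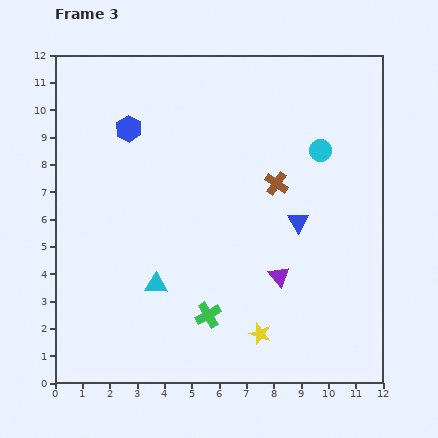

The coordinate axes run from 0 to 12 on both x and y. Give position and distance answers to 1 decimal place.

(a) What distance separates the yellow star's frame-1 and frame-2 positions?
2.5

The yellow star moved from (10.0, 6.0) to (8.7, 3.9), a distance of √(1.3² + 2.1²) ≈ 2.5.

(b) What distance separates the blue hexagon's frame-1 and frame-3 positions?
4.6

The blue hexagon moved from (7.2, 10.3) to (2.7, 9.3), a distance of √(4.5² + 1.0²) ≈ 4.6.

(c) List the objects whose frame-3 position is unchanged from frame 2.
the cyan circle, the brown cross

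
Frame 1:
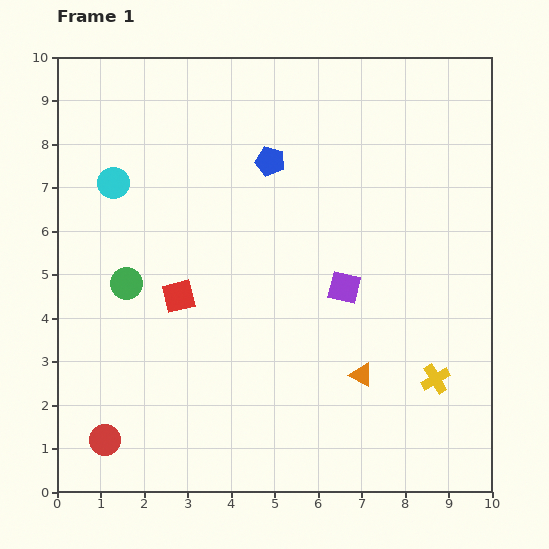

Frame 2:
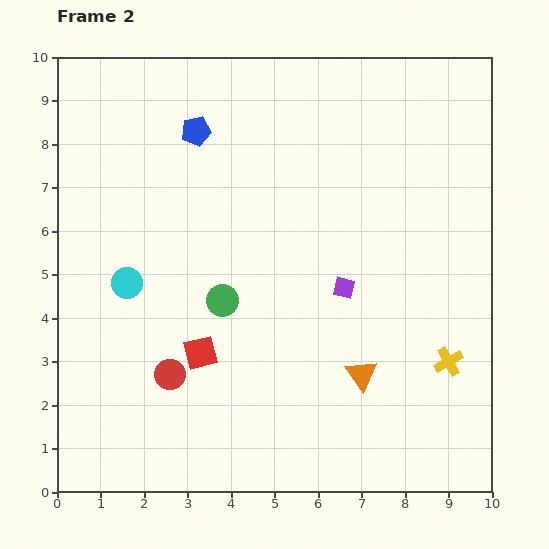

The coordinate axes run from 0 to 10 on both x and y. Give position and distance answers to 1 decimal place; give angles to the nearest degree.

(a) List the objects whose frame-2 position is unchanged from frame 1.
the orange triangle, the purple square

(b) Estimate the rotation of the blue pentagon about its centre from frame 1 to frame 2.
29° counter-clockwise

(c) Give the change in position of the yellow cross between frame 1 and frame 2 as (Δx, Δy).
(0.3, 0.4)

The yellow cross was at (8.7, 2.6) in frame 1 and (9.0, 3.0) in frame 2.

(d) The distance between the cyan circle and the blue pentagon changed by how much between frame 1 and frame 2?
+0.2

Distance in frame 1: 3.6. Distance in frame 2: 3.8.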